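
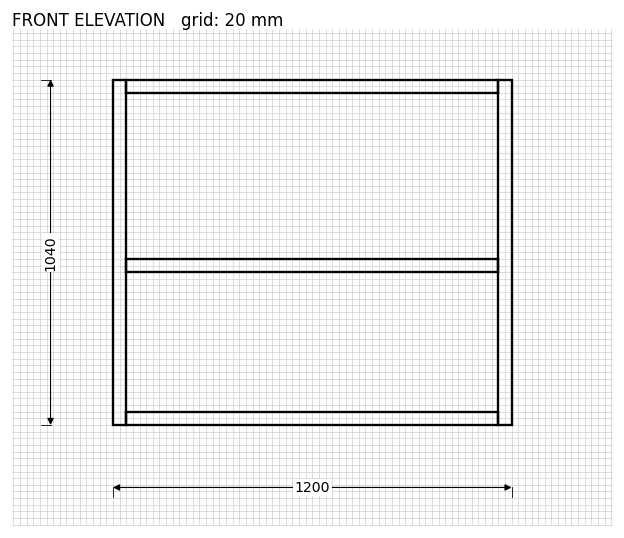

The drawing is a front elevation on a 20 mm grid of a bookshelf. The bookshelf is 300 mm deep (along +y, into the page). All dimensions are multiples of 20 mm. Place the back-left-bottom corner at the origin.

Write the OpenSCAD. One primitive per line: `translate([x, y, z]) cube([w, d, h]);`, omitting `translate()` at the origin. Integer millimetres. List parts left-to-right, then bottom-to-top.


cube([40, 300, 1040]);
translate([40, 0, 0]) cube([1120, 300, 40]);
translate([40, 0, 460]) cube([1120, 300, 40]);
translate([40, 0, 1000]) cube([1120, 300, 40]);
translate([1160, 0, 0]) cube([40, 300, 1040]);


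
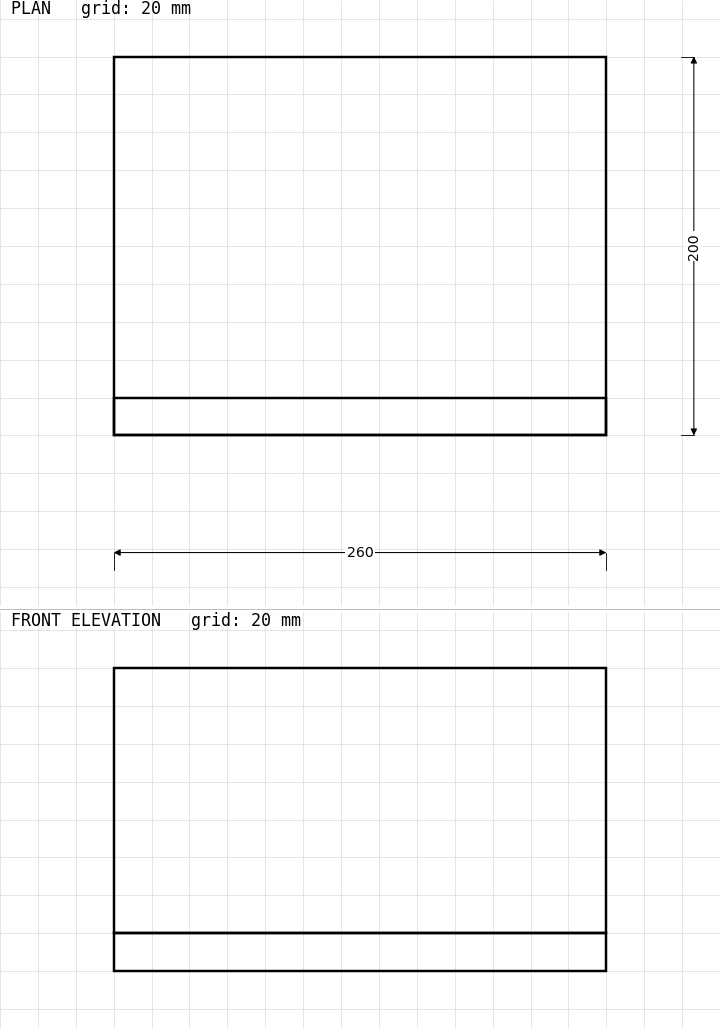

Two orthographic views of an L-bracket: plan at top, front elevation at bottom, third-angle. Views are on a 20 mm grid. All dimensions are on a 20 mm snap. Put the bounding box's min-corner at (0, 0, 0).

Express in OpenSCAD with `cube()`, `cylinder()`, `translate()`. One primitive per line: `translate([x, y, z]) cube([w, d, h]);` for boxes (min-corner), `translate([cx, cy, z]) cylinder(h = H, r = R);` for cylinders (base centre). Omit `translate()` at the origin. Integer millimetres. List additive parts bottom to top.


cube([260, 200, 20]);
translate([0, 0, 20]) cube([260, 20, 140]);


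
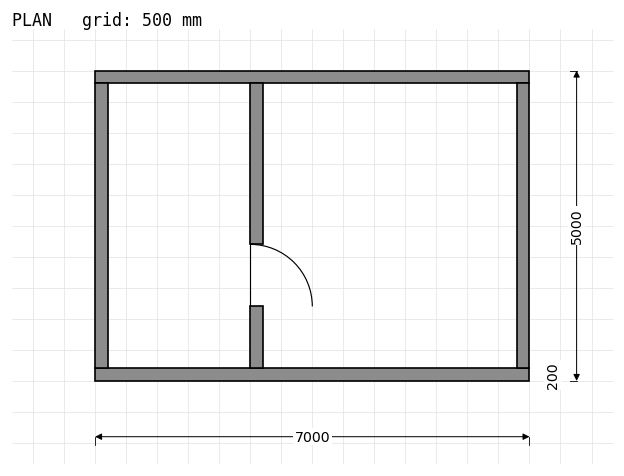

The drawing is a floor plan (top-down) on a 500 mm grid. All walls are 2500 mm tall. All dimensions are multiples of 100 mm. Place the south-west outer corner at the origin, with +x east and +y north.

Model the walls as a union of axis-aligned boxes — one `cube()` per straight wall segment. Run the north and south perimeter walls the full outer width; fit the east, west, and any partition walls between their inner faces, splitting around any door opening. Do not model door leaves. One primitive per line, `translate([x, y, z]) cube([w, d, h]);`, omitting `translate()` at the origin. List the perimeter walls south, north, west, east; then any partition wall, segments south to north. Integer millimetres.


cube([7000, 200, 2500]);
translate([0, 4800, 0]) cube([7000, 200, 2500]);
translate([0, 200, 0]) cube([200, 4600, 2500]);
translate([6800, 200, 0]) cube([200, 4600, 2500]);
translate([2500, 200, 0]) cube([200, 1000, 2500]);
translate([2500, 2200, 0]) cube([200, 2600, 2500]);


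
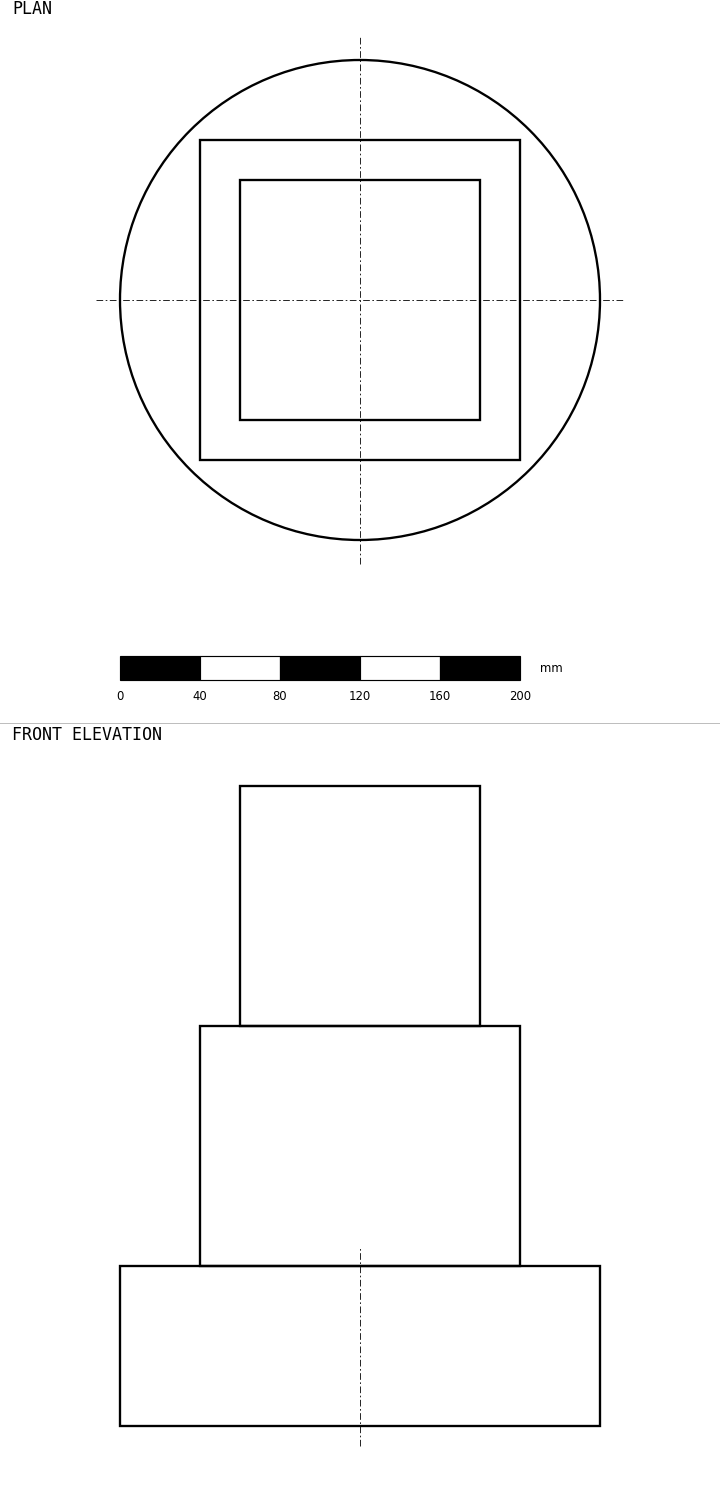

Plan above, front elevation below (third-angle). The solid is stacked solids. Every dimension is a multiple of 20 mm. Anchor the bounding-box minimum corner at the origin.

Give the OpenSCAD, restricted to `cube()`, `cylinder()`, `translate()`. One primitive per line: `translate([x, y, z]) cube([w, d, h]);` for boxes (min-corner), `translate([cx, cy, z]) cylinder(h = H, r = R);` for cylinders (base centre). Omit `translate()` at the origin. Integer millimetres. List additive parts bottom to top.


translate([120, 120, 0]) cylinder(h = 80, r = 120);
translate([40, 40, 80]) cube([160, 160, 120]);
translate([60, 60, 200]) cube([120, 120, 120]);


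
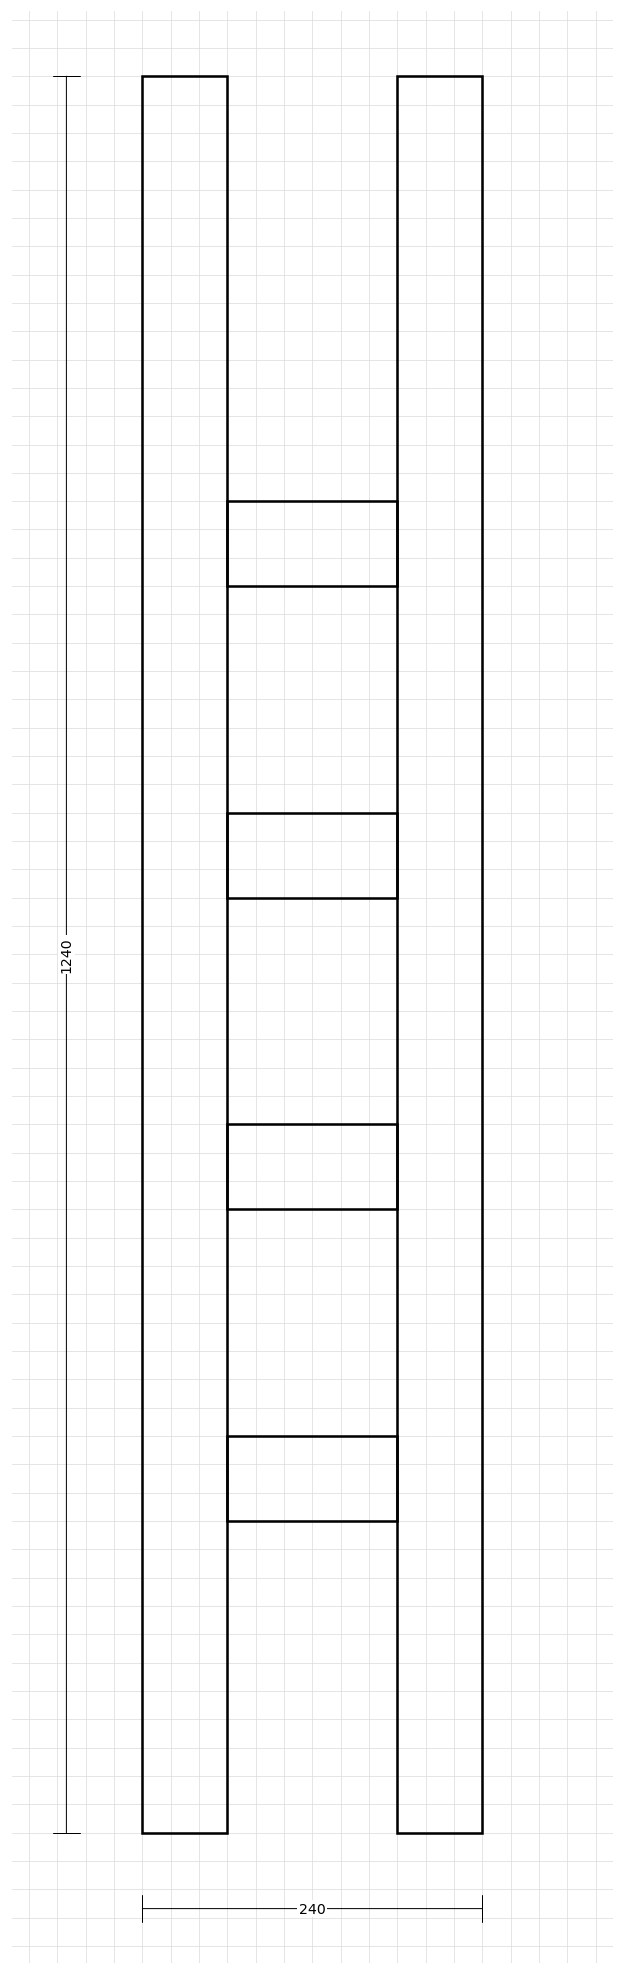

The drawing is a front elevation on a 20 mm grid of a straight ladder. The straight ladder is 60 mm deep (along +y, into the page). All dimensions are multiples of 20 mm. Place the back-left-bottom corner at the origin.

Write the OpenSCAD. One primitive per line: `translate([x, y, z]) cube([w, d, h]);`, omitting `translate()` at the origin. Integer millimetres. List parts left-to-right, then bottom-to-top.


cube([60, 60, 1240]);
translate([60, 0, 220]) cube([120, 60, 60]);
translate([60, 0, 440]) cube([120, 60, 60]);
translate([60, 0, 660]) cube([120, 60, 60]);
translate([60, 0, 880]) cube([120, 60, 60]);
translate([180, 0, 0]) cube([60, 60, 1240]);


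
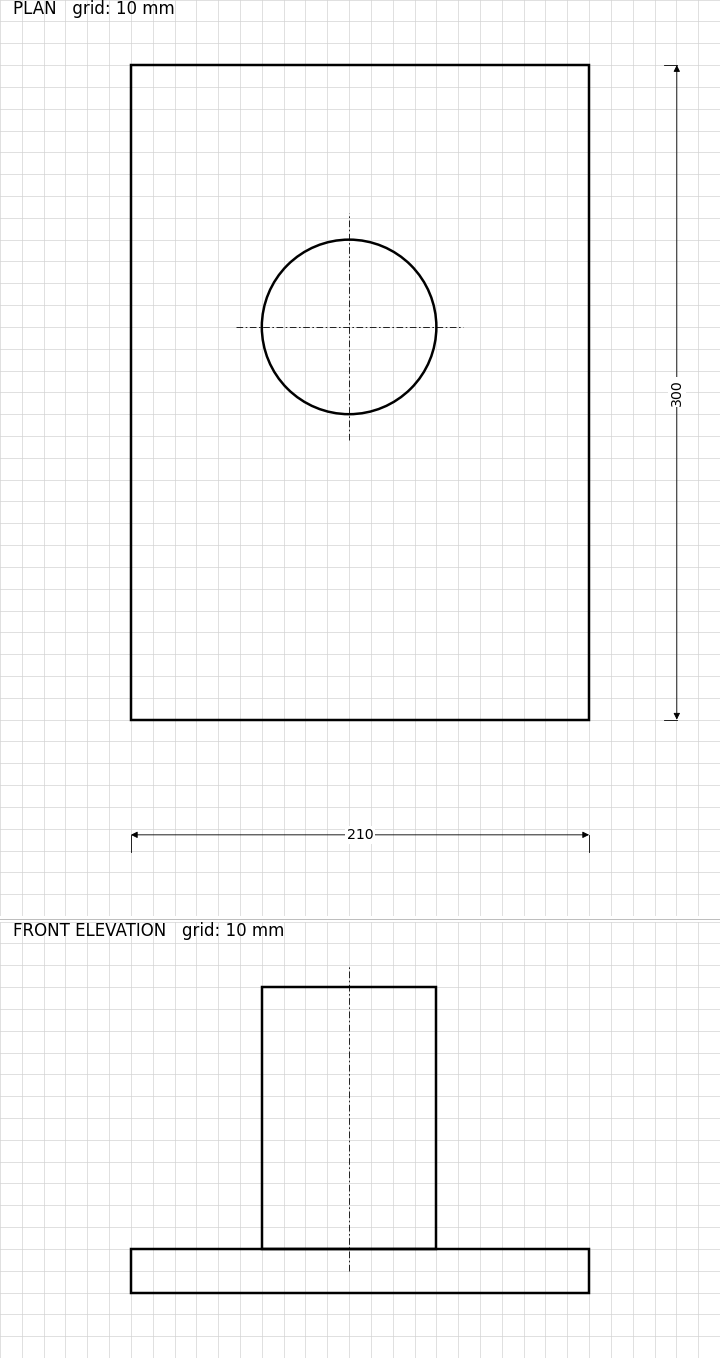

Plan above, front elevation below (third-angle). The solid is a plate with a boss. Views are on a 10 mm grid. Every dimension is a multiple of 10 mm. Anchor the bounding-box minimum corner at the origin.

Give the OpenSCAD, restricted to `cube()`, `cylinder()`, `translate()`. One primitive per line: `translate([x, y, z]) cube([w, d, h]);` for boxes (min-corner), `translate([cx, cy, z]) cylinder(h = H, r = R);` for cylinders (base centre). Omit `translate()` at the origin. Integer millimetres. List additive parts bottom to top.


cube([210, 300, 20]);
translate([100, 180, 20]) cylinder(h = 120, r = 40);


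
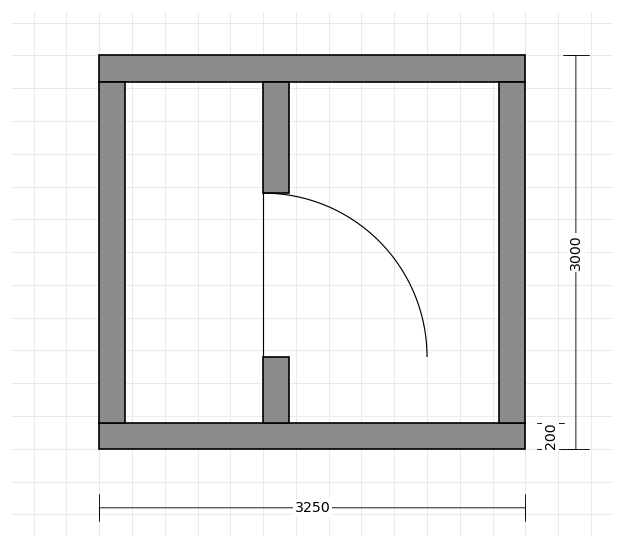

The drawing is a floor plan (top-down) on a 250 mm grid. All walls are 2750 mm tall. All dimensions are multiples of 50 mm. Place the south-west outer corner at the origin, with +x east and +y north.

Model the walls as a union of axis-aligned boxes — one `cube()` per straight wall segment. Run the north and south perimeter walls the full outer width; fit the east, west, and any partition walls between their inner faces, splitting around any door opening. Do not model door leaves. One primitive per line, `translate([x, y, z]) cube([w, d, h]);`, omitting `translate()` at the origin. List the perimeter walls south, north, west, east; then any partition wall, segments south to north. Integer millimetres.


cube([3250, 200, 2750]);
translate([0, 2800, 0]) cube([3250, 200, 2750]);
translate([0, 200, 0]) cube([200, 2600, 2750]);
translate([3050, 200, 0]) cube([200, 2600, 2750]);
translate([1250, 200, 0]) cube([200, 500, 2750]);
translate([1250, 1950, 0]) cube([200, 850, 2750]);


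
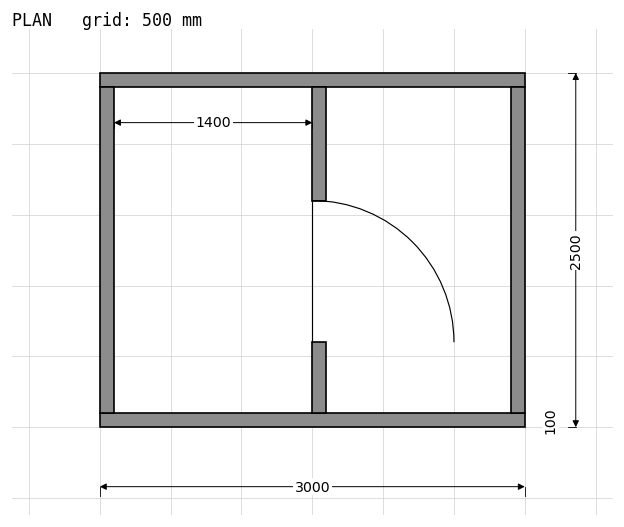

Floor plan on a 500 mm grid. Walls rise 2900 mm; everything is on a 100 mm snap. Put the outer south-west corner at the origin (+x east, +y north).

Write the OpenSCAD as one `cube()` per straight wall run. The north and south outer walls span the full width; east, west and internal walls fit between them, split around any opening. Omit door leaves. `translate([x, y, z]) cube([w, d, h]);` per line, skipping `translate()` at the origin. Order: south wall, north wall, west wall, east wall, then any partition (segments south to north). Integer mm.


cube([3000, 100, 2900]);
translate([0, 2400, 0]) cube([3000, 100, 2900]);
translate([0, 100, 0]) cube([100, 2300, 2900]);
translate([2900, 100, 0]) cube([100, 2300, 2900]);
translate([1500, 100, 0]) cube([100, 500, 2900]);
translate([1500, 1600, 0]) cube([100, 800, 2900]);


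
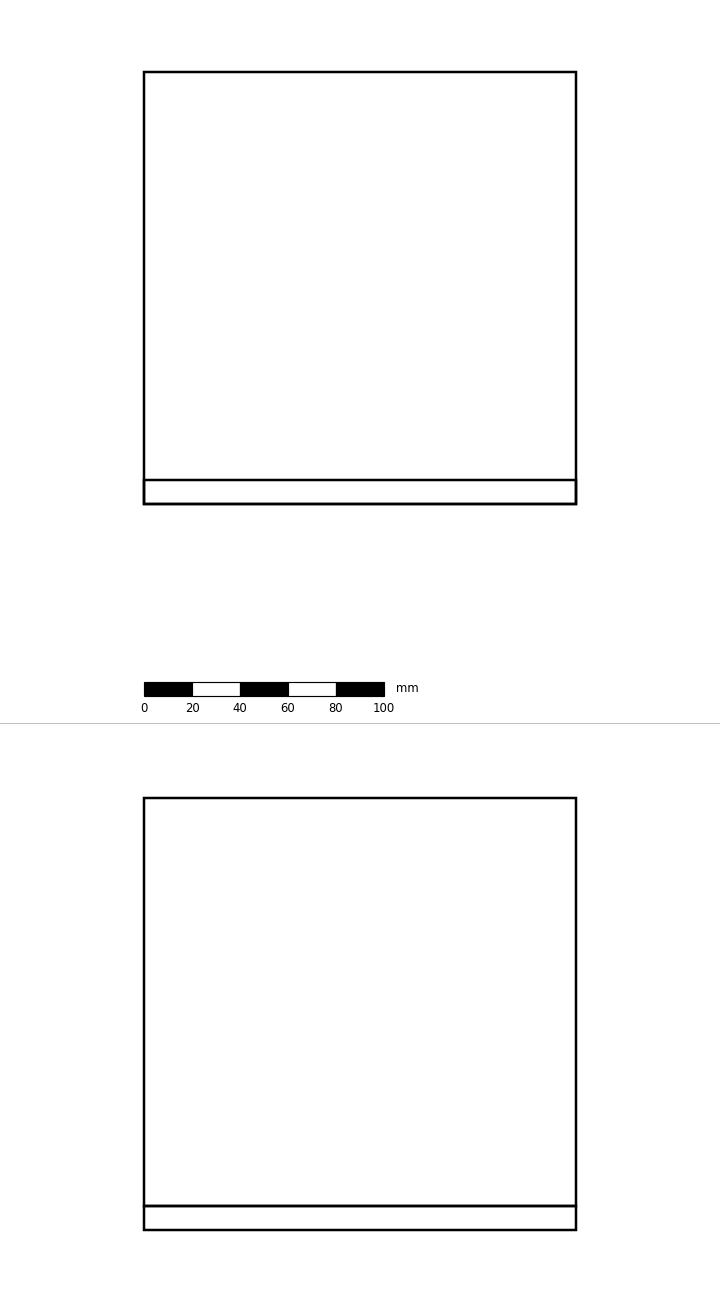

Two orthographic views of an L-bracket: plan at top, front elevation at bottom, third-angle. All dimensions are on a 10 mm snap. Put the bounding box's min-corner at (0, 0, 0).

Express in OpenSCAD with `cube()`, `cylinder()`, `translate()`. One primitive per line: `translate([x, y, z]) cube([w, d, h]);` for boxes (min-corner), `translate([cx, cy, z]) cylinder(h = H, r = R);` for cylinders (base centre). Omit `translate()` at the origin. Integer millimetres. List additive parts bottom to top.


cube([180, 180, 10]);
translate([0, 0, 10]) cube([180, 10, 170]);


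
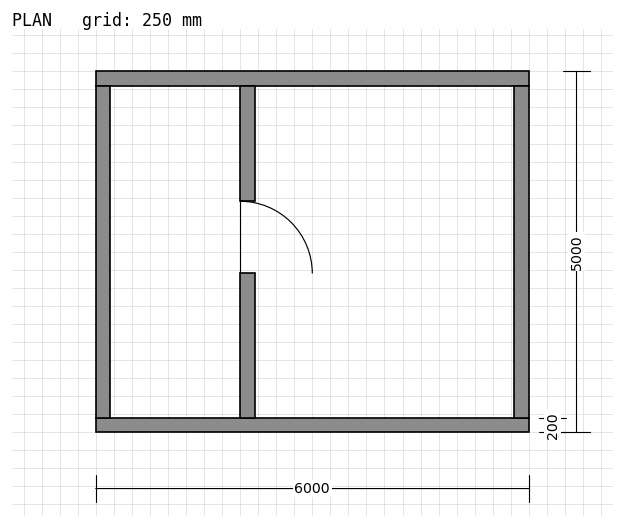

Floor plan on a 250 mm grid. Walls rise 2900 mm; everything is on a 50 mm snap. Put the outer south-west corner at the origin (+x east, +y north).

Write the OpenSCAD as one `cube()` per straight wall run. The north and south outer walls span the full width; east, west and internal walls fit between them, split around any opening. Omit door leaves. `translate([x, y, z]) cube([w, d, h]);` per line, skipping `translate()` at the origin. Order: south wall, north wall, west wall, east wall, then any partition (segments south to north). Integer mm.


cube([6000, 200, 2900]);
translate([0, 4800, 0]) cube([6000, 200, 2900]);
translate([0, 200, 0]) cube([200, 4600, 2900]);
translate([5800, 200, 0]) cube([200, 4600, 2900]);
translate([2000, 200, 0]) cube([200, 2000, 2900]);
translate([2000, 3200, 0]) cube([200, 1600, 2900]);


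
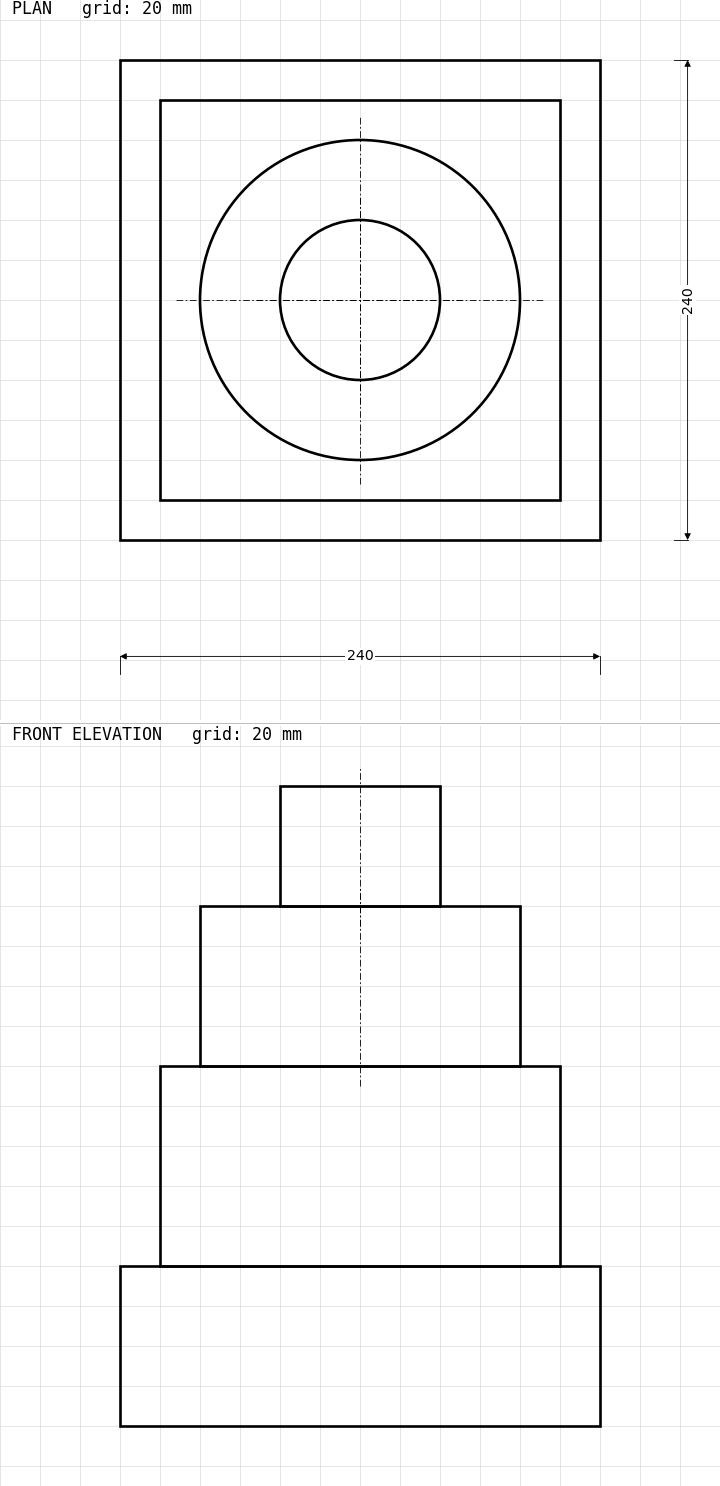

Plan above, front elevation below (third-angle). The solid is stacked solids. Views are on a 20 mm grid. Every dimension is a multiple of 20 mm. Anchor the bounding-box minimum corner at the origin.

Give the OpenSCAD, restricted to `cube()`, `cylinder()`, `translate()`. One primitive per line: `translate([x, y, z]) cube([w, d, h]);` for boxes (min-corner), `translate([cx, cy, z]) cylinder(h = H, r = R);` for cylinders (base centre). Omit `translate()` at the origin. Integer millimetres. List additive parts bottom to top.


cube([240, 240, 80]);
translate([20, 20, 80]) cube([200, 200, 100]);
translate([120, 120, 180]) cylinder(h = 80, r = 80);
translate([120, 120, 260]) cylinder(h = 60, r = 40);


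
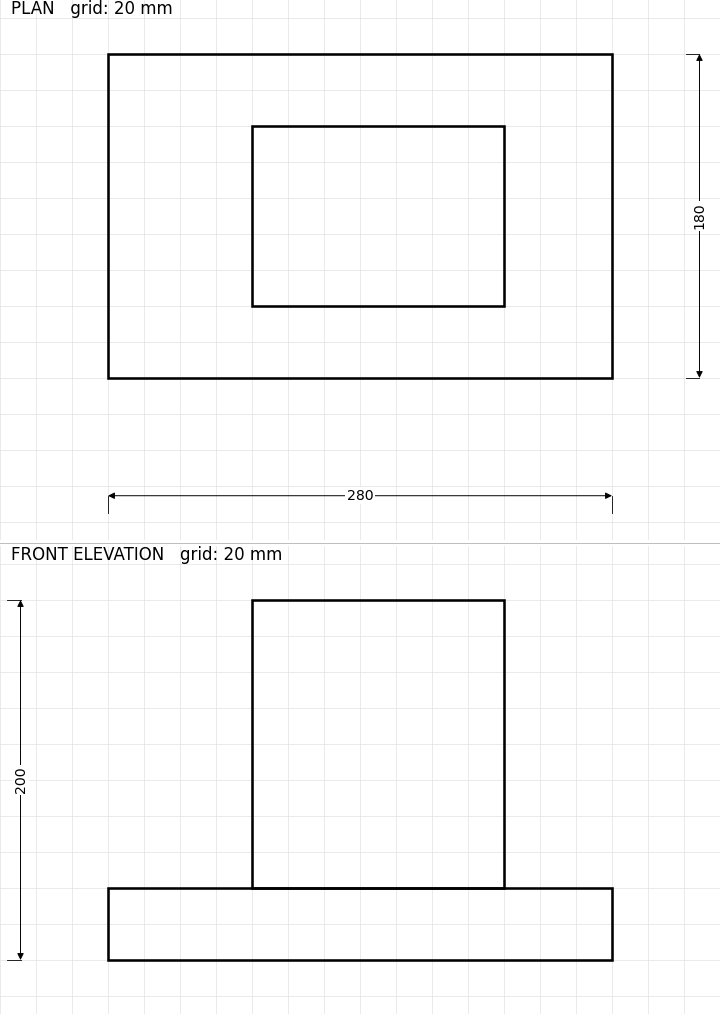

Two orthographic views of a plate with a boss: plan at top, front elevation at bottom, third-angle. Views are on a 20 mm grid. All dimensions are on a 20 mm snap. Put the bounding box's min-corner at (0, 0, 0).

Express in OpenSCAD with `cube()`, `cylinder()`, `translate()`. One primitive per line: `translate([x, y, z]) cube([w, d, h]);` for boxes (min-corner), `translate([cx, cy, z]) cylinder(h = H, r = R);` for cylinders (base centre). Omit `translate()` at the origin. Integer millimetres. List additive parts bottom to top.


cube([280, 180, 40]);
translate([80, 40, 40]) cube([140, 100, 160]);


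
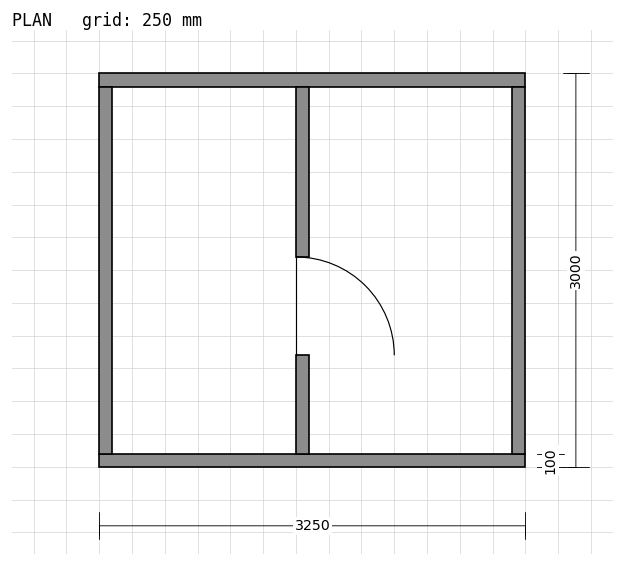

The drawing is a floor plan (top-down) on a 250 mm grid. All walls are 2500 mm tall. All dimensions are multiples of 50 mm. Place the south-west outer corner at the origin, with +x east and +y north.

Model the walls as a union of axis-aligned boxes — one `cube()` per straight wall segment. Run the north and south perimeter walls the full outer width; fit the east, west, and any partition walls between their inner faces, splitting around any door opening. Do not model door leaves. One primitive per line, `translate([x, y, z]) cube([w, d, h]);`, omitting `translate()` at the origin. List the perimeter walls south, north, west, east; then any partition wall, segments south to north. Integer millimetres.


cube([3250, 100, 2500]);
translate([0, 2900, 0]) cube([3250, 100, 2500]);
translate([0, 100, 0]) cube([100, 2800, 2500]);
translate([3150, 100, 0]) cube([100, 2800, 2500]);
translate([1500, 100, 0]) cube([100, 750, 2500]);
translate([1500, 1600, 0]) cube([100, 1300, 2500]);


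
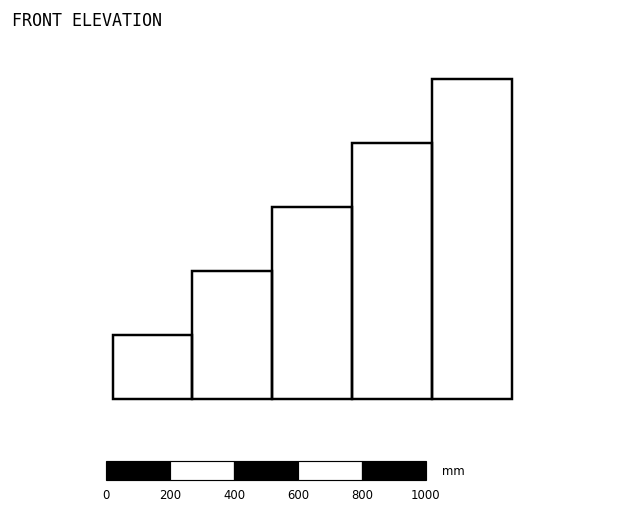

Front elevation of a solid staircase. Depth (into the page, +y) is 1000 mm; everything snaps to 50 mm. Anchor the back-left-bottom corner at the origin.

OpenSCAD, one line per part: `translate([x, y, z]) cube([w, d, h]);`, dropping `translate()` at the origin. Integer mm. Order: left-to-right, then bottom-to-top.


cube([250, 1000, 200]);
translate([250, 0, 0]) cube([250, 1000, 400]);
translate([500, 0, 0]) cube([250, 1000, 600]);
translate([750, 0, 0]) cube([250, 1000, 800]);
translate([1000, 0, 0]) cube([250, 1000, 1000]);


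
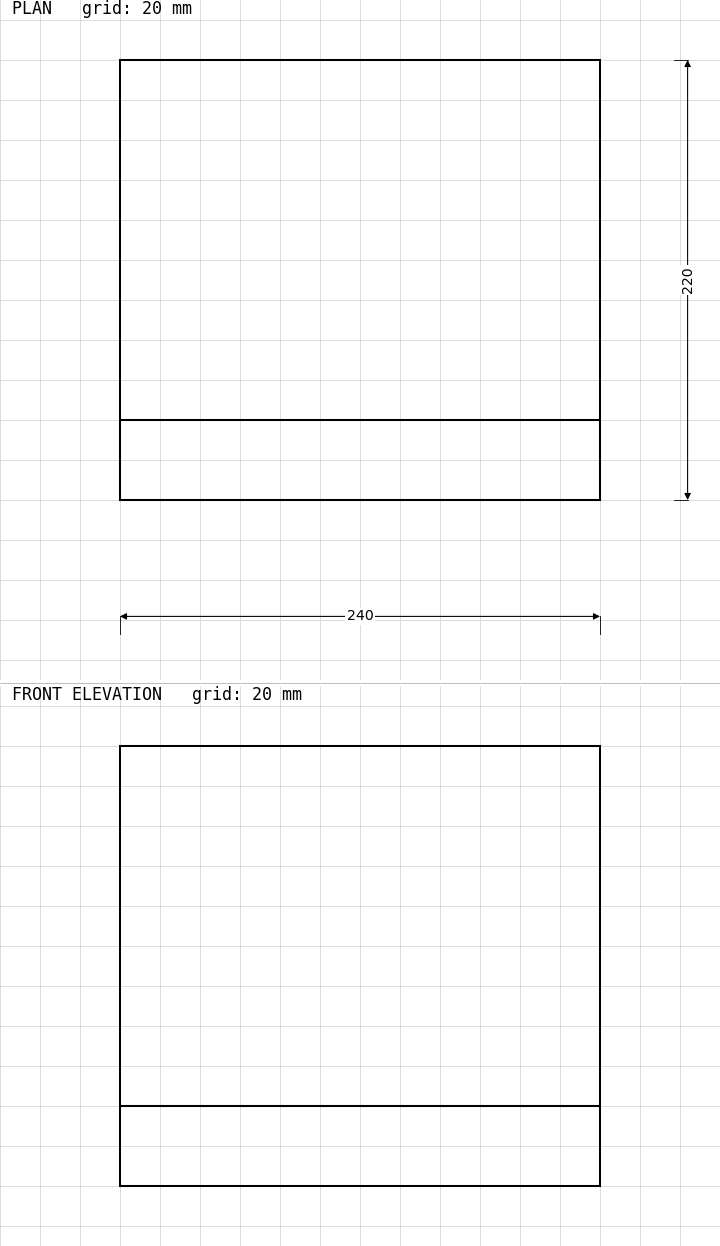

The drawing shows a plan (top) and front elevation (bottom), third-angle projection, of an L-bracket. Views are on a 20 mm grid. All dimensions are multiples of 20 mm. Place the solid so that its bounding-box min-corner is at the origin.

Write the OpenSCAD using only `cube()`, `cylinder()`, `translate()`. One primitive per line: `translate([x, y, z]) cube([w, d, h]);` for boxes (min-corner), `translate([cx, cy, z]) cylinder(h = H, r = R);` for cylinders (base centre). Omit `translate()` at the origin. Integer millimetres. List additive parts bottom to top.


cube([240, 220, 40]);
translate([0, 0, 40]) cube([240, 40, 180]);


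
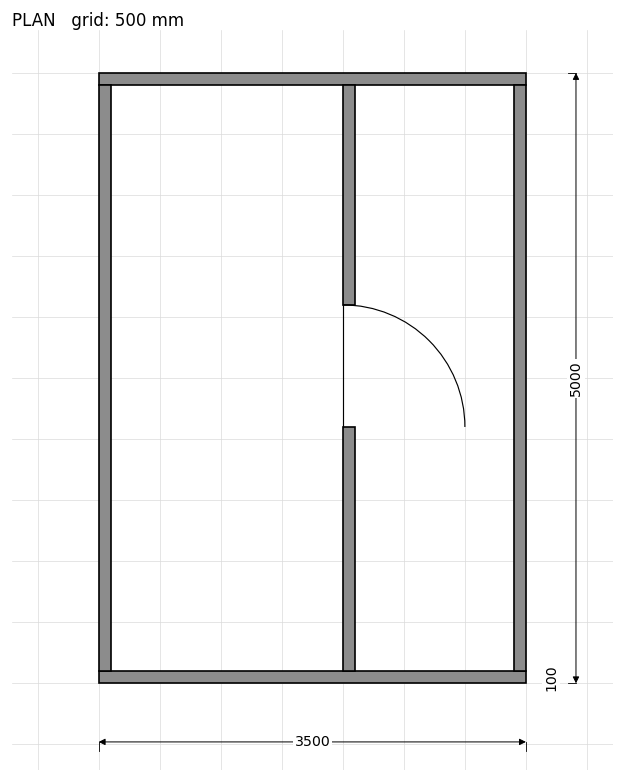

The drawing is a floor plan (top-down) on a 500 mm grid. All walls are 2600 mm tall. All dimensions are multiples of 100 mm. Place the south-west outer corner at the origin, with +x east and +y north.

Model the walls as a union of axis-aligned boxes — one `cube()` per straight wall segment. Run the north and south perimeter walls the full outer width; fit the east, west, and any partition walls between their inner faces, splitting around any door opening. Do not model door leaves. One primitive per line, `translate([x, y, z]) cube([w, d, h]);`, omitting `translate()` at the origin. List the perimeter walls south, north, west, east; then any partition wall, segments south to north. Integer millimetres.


cube([3500, 100, 2600]);
translate([0, 4900, 0]) cube([3500, 100, 2600]);
translate([0, 100, 0]) cube([100, 4800, 2600]);
translate([3400, 100, 0]) cube([100, 4800, 2600]);
translate([2000, 100, 0]) cube([100, 2000, 2600]);
translate([2000, 3100, 0]) cube([100, 1800, 2600]);


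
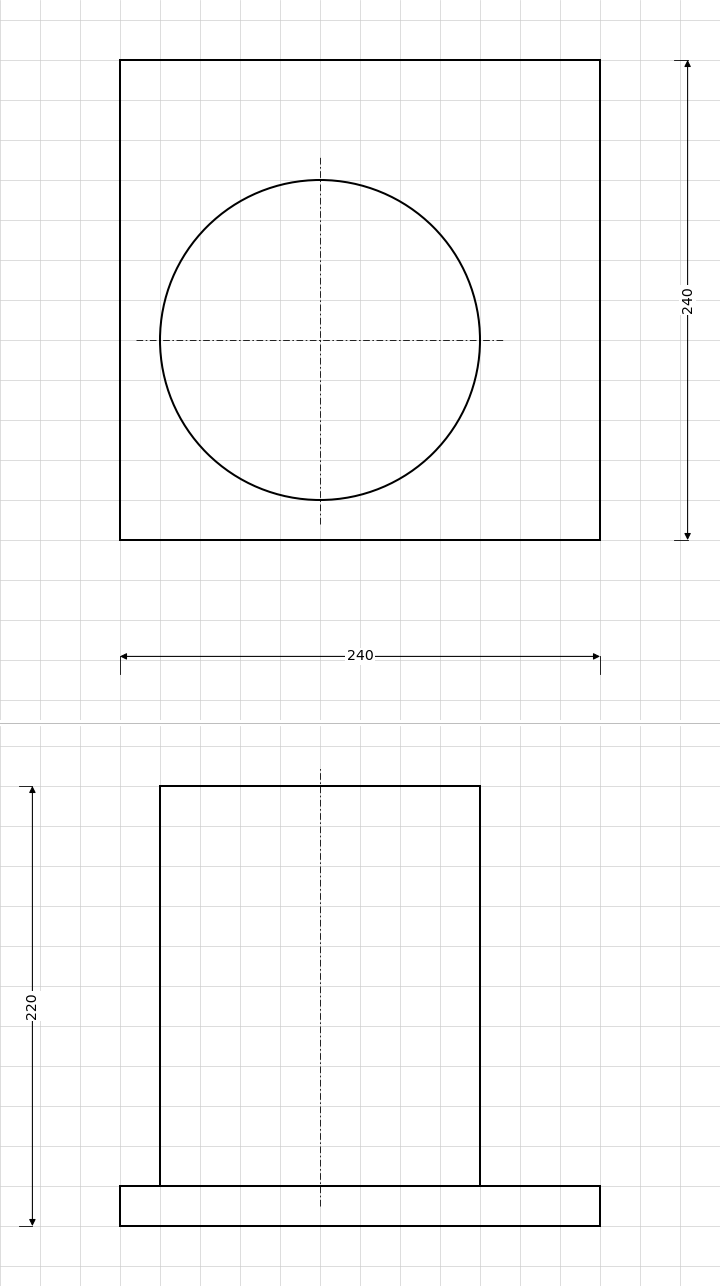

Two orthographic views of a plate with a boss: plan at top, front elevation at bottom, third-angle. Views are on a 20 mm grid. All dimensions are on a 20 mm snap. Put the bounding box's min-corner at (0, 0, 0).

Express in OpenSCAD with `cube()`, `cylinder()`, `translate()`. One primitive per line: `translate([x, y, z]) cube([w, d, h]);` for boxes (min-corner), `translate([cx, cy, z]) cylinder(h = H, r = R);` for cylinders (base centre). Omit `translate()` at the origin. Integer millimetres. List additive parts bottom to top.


cube([240, 240, 20]);
translate([100, 100, 20]) cylinder(h = 200, r = 80);


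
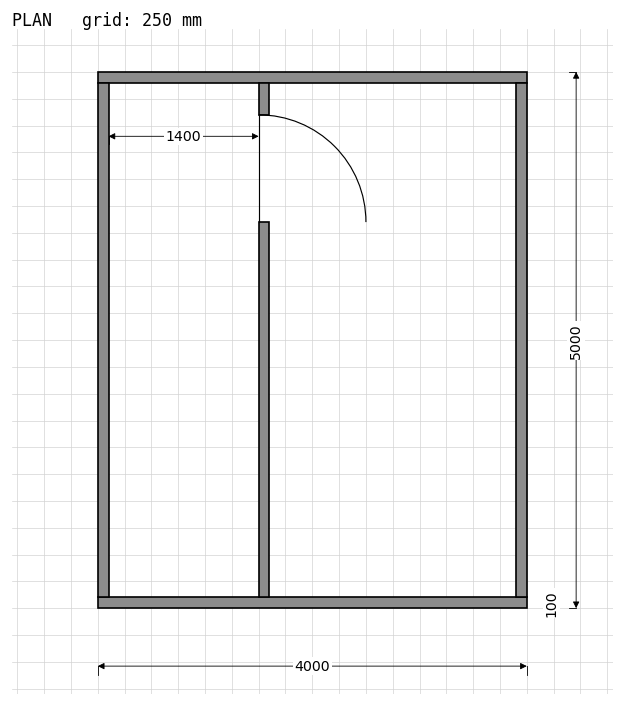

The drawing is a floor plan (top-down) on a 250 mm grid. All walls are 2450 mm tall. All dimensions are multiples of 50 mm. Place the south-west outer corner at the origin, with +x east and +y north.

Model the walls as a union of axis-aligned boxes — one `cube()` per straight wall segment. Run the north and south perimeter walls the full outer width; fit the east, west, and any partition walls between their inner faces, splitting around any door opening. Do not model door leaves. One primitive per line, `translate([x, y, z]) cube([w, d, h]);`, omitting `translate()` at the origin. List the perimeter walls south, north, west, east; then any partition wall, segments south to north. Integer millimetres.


cube([4000, 100, 2450]);
translate([0, 4900, 0]) cube([4000, 100, 2450]);
translate([0, 100, 0]) cube([100, 4800, 2450]);
translate([3900, 100, 0]) cube([100, 4800, 2450]);
translate([1500, 100, 0]) cube([100, 3500, 2450]);
translate([1500, 4600, 0]) cube([100, 300, 2450]);


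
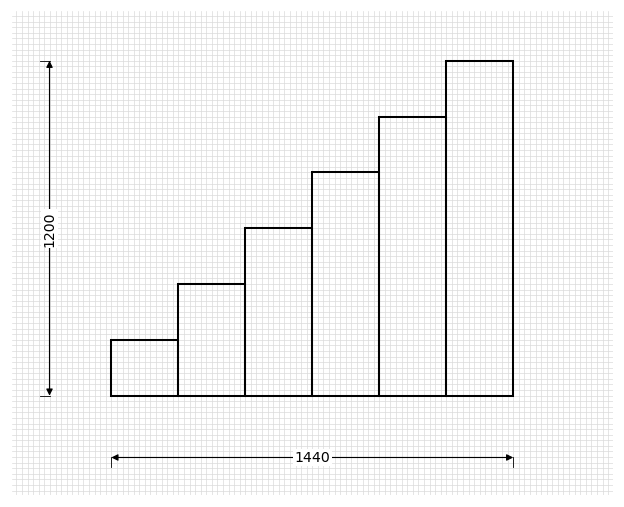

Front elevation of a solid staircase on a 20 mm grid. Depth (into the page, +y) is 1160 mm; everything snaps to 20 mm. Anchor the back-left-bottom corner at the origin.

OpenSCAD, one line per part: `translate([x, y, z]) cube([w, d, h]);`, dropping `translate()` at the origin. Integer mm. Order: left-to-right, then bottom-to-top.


cube([240, 1160, 200]);
translate([240, 0, 0]) cube([240, 1160, 400]);
translate([480, 0, 0]) cube([240, 1160, 600]);
translate([720, 0, 0]) cube([240, 1160, 800]);
translate([960, 0, 0]) cube([240, 1160, 1000]);
translate([1200, 0, 0]) cube([240, 1160, 1200]);


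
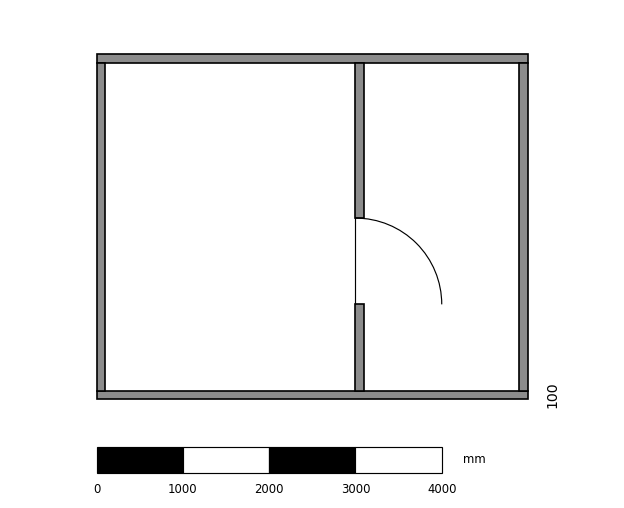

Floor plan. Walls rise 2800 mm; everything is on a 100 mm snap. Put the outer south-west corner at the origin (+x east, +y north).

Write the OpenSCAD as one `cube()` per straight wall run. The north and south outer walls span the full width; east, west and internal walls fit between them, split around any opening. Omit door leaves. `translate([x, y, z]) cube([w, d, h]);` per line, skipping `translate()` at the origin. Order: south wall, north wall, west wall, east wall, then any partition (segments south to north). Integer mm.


cube([5000, 100, 2800]);
translate([0, 3900, 0]) cube([5000, 100, 2800]);
translate([0, 100, 0]) cube([100, 3800, 2800]);
translate([4900, 100, 0]) cube([100, 3800, 2800]);
translate([3000, 100, 0]) cube([100, 1000, 2800]);
translate([3000, 2100, 0]) cube([100, 1800, 2800]);


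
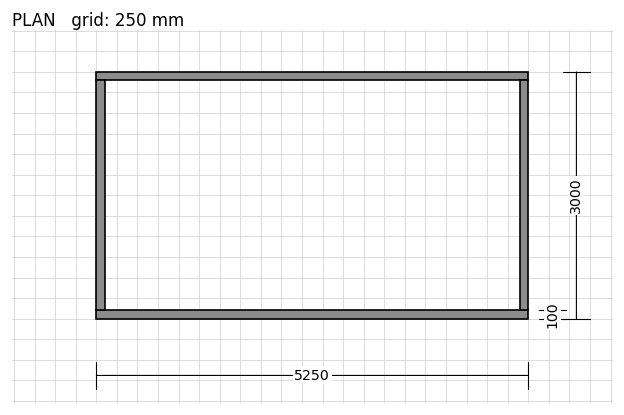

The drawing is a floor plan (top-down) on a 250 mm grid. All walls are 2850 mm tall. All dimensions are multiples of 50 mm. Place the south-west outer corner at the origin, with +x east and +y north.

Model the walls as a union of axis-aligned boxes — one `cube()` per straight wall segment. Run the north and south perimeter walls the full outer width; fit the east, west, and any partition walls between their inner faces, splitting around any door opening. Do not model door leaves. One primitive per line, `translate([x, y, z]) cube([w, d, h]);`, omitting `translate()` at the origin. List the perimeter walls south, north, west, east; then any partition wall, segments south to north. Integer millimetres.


cube([5250, 100, 2850]);
translate([0, 2900, 0]) cube([5250, 100, 2850]);
translate([0, 100, 0]) cube([100, 2800, 2850]);
translate([5150, 100, 0]) cube([100, 2800, 2850]);


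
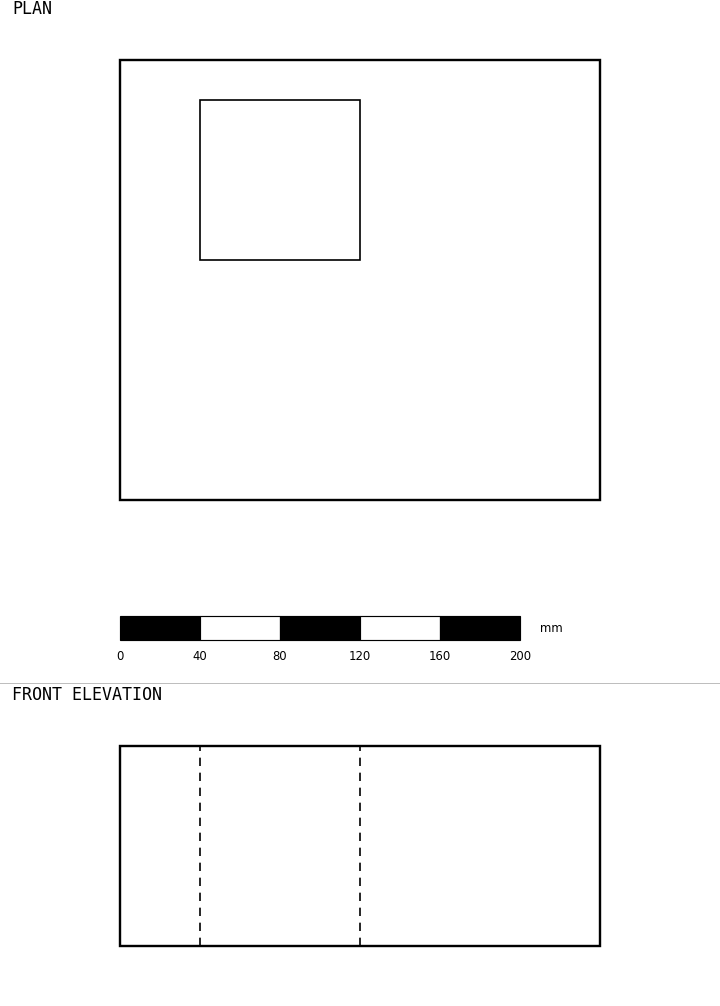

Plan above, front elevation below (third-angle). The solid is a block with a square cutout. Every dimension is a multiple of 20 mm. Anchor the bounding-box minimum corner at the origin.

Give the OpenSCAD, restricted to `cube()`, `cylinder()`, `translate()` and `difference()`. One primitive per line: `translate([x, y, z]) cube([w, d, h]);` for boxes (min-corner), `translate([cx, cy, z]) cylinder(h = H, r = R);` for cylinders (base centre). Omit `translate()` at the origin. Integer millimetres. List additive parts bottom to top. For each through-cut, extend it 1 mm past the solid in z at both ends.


difference() {
  cube([240, 220, 100]);
  translate([40, 120, -1]) cube([80, 80, 102]);
}


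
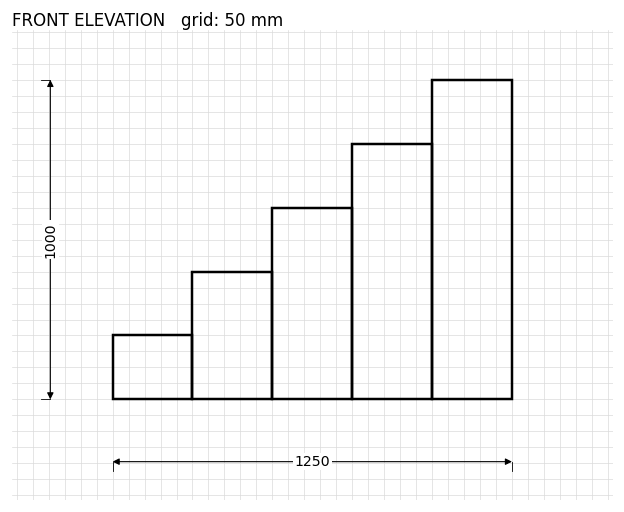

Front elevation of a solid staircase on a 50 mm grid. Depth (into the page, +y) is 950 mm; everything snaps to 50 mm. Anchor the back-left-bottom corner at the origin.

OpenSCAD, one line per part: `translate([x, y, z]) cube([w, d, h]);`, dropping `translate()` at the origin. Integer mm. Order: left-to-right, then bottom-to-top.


cube([250, 950, 200]);
translate([250, 0, 0]) cube([250, 950, 400]);
translate([500, 0, 0]) cube([250, 950, 600]);
translate([750, 0, 0]) cube([250, 950, 800]);
translate([1000, 0, 0]) cube([250, 950, 1000]);


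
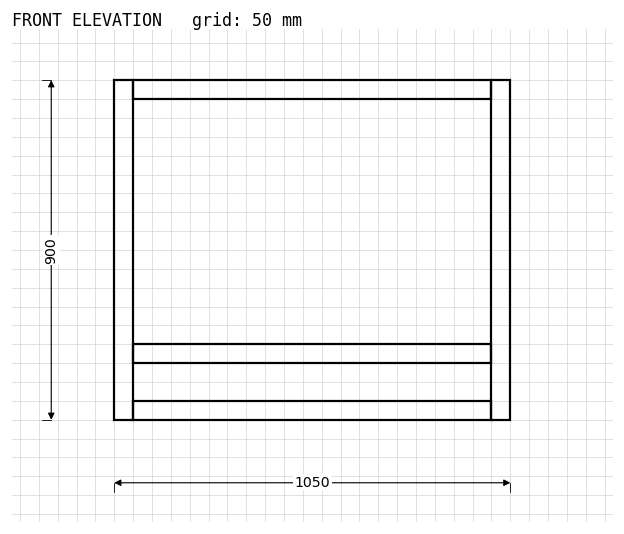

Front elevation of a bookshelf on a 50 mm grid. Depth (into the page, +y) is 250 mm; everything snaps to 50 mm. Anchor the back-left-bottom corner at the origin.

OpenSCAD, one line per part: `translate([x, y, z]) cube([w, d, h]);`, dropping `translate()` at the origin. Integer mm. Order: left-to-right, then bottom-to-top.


cube([50, 250, 900]);
translate([50, 0, 0]) cube([950, 250, 50]);
translate([50, 0, 150]) cube([950, 250, 50]);
translate([50, 0, 850]) cube([950, 250, 50]);
translate([1000, 0, 0]) cube([50, 250, 900]);


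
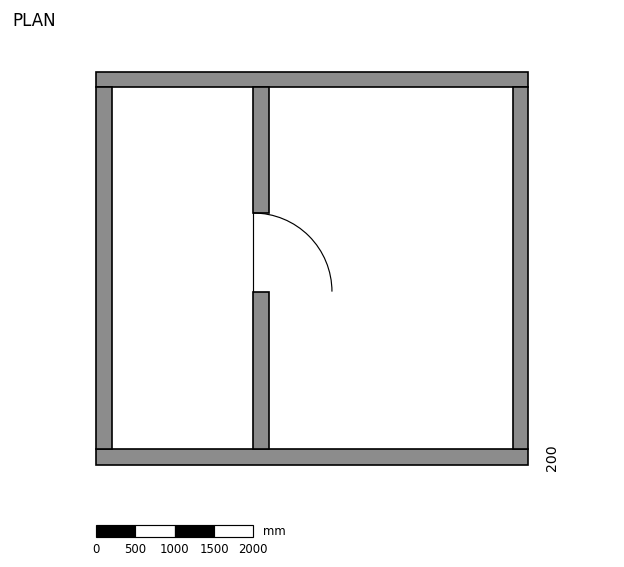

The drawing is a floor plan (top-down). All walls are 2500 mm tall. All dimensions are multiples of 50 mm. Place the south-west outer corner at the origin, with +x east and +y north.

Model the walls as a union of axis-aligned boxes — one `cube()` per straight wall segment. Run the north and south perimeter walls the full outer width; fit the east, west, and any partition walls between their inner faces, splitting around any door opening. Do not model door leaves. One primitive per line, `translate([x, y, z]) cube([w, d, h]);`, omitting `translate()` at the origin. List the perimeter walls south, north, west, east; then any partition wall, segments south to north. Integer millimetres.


cube([5500, 200, 2500]);
translate([0, 4800, 0]) cube([5500, 200, 2500]);
translate([0, 200, 0]) cube([200, 4600, 2500]);
translate([5300, 200, 0]) cube([200, 4600, 2500]);
translate([2000, 200, 0]) cube([200, 2000, 2500]);
translate([2000, 3200, 0]) cube([200, 1600, 2500]);


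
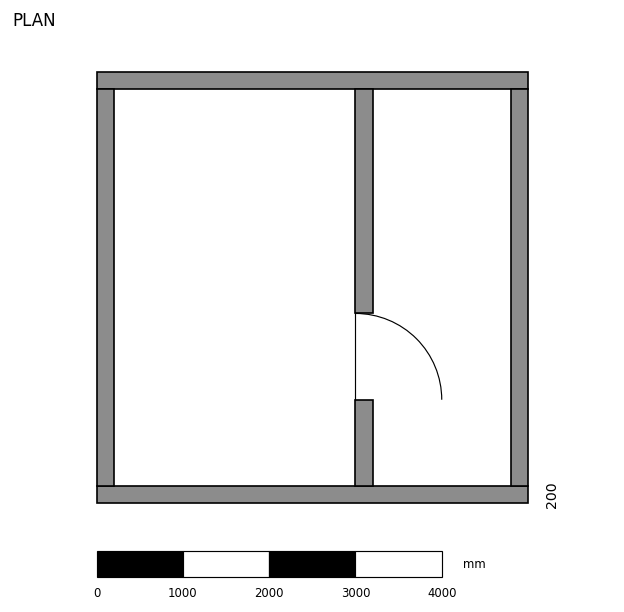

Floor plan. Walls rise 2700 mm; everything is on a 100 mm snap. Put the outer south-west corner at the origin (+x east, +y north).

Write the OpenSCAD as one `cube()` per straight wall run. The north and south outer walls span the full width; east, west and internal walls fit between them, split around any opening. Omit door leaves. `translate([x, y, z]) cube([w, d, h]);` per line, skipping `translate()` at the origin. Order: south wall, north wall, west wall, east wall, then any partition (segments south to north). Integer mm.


cube([5000, 200, 2700]);
translate([0, 4800, 0]) cube([5000, 200, 2700]);
translate([0, 200, 0]) cube([200, 4600, 2700]);
translate([4800, 200, 0]) cube([200, 4600, 2700]);
translate([3000, 200, 0]) cube([200, 1000, 2700]);
translate([3000, 2200, 0]) cube([200, 2600, 2700]);


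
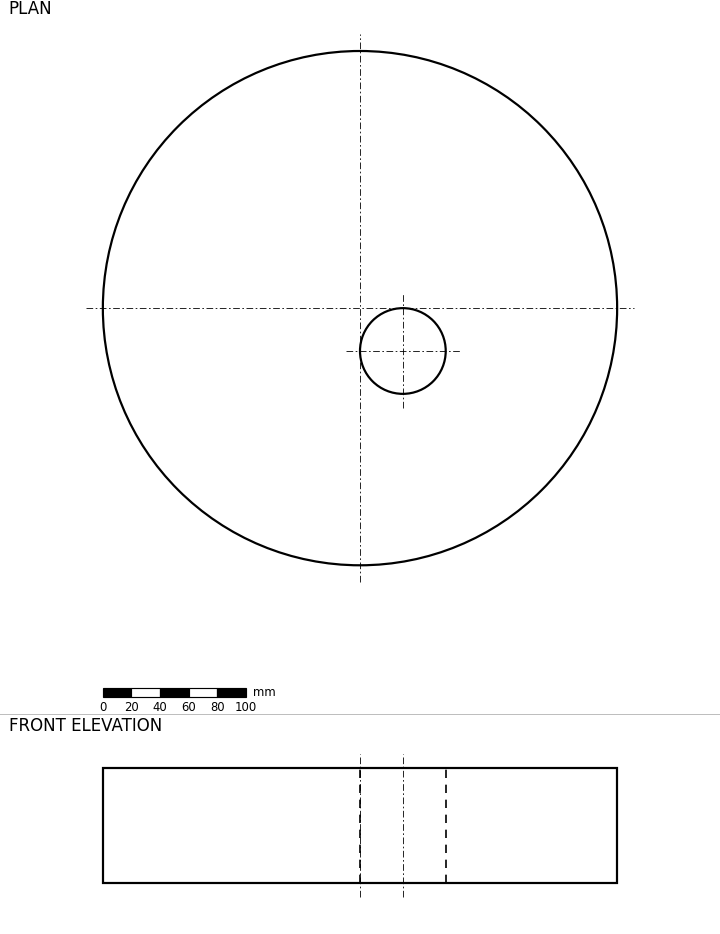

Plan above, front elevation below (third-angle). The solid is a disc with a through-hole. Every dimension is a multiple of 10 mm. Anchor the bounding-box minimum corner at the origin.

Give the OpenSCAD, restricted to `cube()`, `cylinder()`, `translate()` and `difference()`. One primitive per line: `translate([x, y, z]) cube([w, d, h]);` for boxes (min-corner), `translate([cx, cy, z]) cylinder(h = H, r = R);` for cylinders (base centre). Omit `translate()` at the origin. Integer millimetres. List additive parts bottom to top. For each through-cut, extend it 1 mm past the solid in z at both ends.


difference() {
  translate([180, 180, 0]) cylinder(h = 80, r = 180);
  translate([210, 150, -1]) cylinder(h = 82, r = 30);
}


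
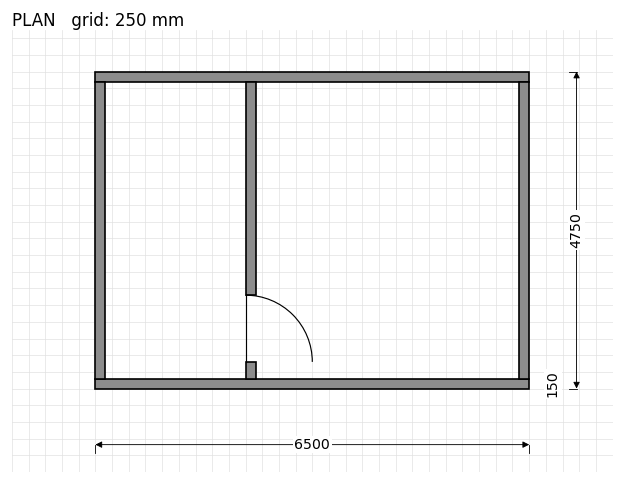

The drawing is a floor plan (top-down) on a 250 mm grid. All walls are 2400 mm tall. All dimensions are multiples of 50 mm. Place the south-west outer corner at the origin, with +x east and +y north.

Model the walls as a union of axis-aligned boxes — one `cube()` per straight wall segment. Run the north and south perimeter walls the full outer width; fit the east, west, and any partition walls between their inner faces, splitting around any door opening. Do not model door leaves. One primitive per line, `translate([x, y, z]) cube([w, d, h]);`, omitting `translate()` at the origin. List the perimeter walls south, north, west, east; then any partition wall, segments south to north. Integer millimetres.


cube([6500, 150, 2400]);
translate([0, 4600, 0]) cube([6500, 150, 2400]);
translate([0, 150, 0]) cube([150, 4450, 2400]);
translate([6350, 150, 0]) cube([150, 4450, 2400]);
translate([2250, 150, 0]) cube([150, 250, 2400]);
translate([2250, 1400, 0]) cube([150, 3200, 2400]);


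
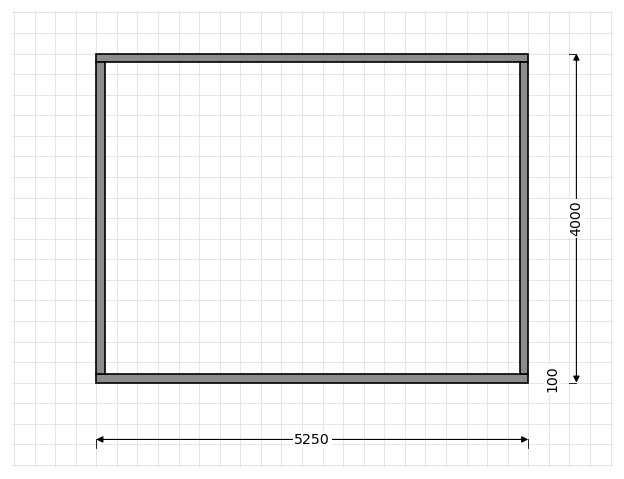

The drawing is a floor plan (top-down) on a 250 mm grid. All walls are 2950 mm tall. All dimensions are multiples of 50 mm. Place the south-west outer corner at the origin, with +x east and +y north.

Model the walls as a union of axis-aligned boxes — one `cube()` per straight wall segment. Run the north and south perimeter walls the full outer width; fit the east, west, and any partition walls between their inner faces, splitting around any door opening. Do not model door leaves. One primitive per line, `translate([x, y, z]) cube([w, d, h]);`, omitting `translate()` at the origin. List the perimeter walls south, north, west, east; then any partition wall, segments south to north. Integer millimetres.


cube([5250, 100, 2950]);
translate([0, 3900, 0]) cube([5250, 100, 2950]);
translate([0, 100, 0]) cube([100, 3800, 2950]);
translate([5150, 100, 0]) cube([100, 3800, 2950]);


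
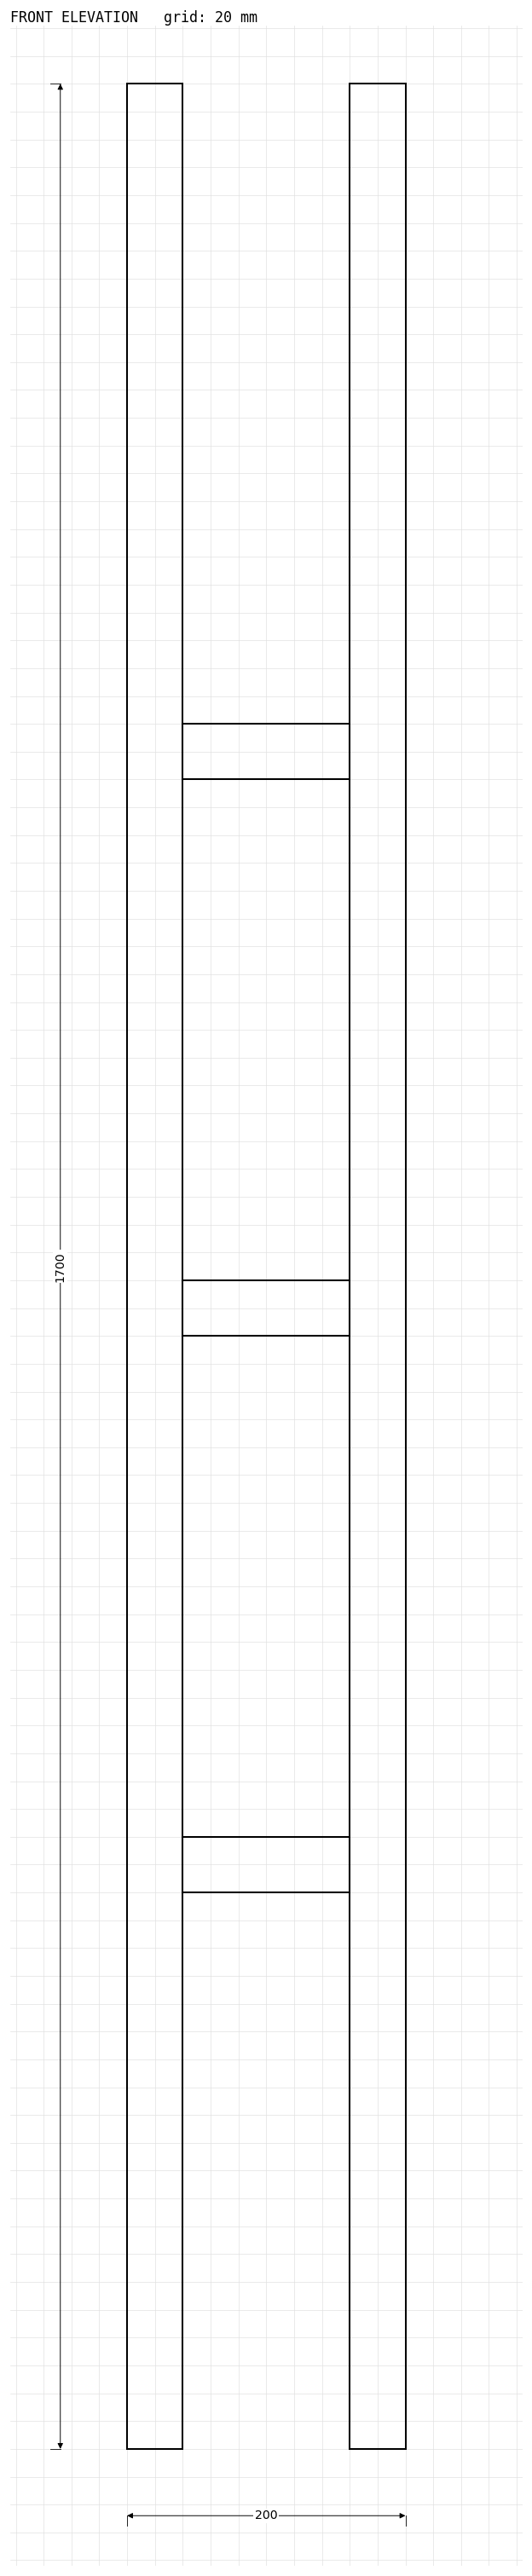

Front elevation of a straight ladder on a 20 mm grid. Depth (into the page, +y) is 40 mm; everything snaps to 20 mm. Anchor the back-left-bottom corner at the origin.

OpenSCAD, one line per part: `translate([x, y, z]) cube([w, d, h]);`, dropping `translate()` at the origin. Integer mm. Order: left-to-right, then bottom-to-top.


cube([40, 40, 1700]);
translate([40, 0, 400]) cube([120, 40, 40]);
translate([40, 0, 800]) cube([120, 40, 40]);
translate([40, 0, 1200]) cube([120, 40, 40]);
translate([160, 0, 0]) cube([40, 40, 1700]);


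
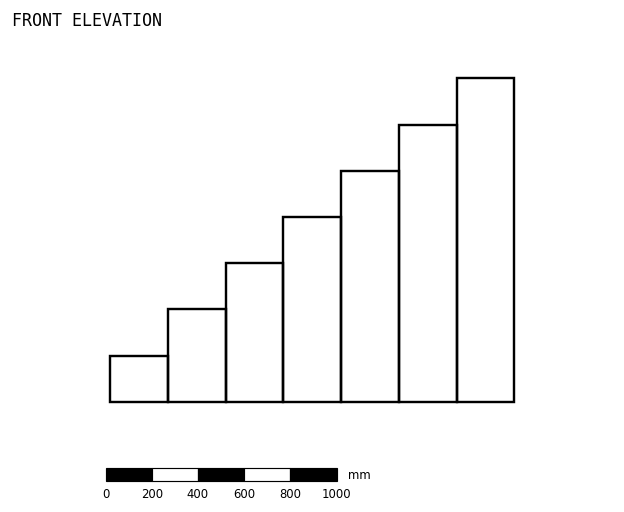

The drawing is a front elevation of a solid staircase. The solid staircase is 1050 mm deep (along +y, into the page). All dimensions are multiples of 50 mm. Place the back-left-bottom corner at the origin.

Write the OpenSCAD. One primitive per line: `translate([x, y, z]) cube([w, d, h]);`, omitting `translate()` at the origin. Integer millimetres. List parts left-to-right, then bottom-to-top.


cube([250, 1050, 200]);
translate([250, 0, 0]) cube([250, 1050, 400]);
translate([500, 0, 0]) cube([250, 1050, 600]);
translate([750, 0, 0]) cube([250, 1050, 800]);
translate([1000, 0, 0]) cube([250, 1050, 1000]);
translate([1250, 0, 0]) cube([250, 1050, 1200]);
translate([1500, 0, 0]) cube([250, 1050, 1400]);


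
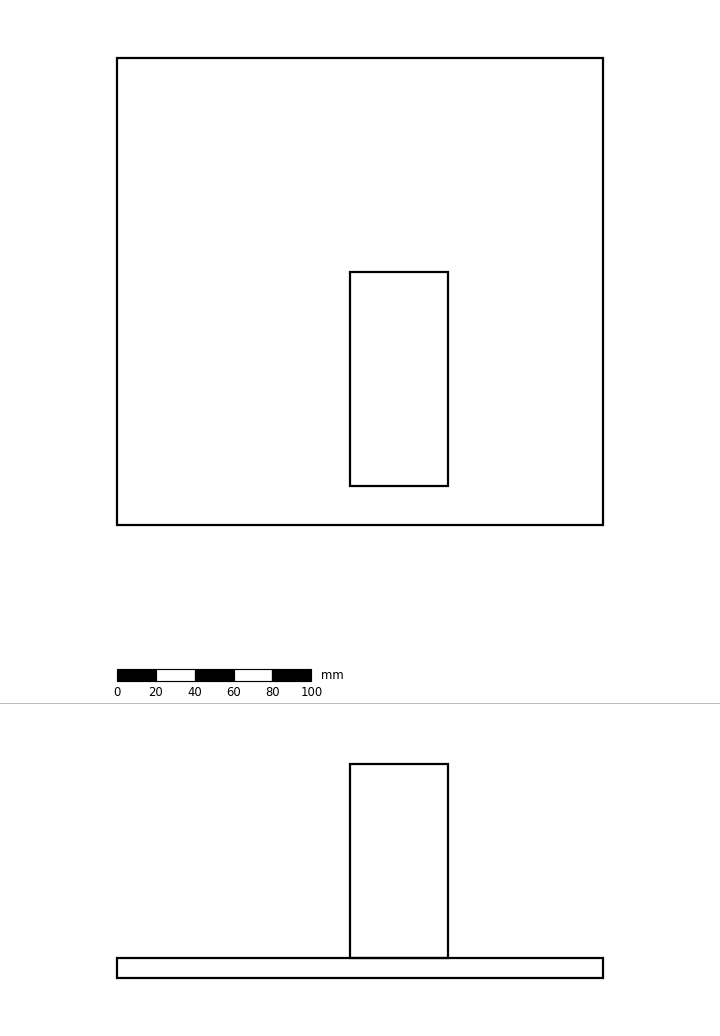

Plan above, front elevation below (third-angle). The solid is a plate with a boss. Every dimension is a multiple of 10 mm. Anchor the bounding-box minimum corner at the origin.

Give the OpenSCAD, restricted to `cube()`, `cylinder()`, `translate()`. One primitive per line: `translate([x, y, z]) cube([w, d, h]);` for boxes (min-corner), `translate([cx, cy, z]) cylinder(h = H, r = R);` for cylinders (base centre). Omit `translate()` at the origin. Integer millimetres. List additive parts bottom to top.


cube([250, 240, 10]);
translate([120, 20, 10]) cube([50, 110, 100]);


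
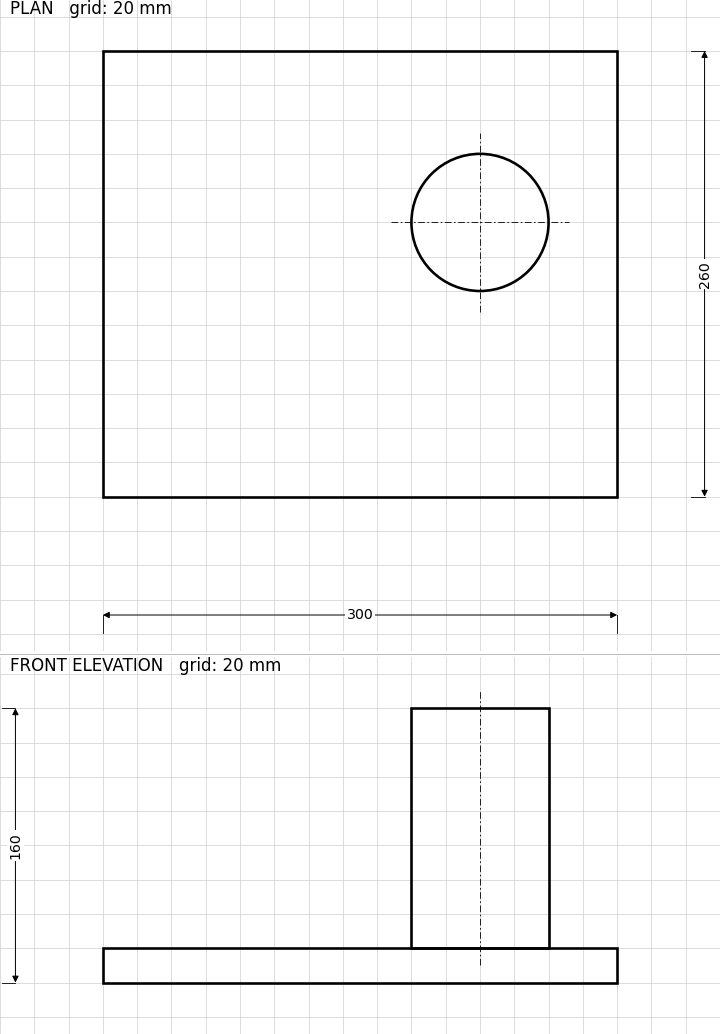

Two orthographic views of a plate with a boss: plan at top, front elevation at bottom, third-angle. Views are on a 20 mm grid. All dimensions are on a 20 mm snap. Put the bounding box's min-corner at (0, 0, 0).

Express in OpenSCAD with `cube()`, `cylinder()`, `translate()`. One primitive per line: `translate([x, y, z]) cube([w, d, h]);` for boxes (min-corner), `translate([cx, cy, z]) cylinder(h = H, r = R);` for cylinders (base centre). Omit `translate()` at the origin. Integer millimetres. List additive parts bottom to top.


cube([300, 260, 20]);
translate([220, 160, 20]) cylinder(h = 140, r = 40);


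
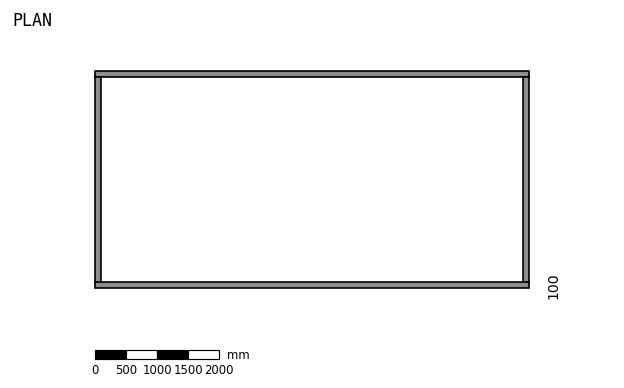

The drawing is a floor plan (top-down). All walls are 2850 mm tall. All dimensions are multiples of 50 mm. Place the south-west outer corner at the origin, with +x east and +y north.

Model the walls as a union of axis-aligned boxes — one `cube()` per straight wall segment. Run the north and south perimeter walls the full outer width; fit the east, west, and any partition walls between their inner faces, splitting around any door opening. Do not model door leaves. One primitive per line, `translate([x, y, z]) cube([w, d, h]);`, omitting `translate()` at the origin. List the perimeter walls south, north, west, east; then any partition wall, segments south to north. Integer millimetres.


cube([7000, 100, 2850]);
translate([0, 3400, 0]) cube([7000, 100, 2850]);
translate([0, 100, 0]) cube([100, 3300, 2850]);
translate([6900, 100, 0]) cube([100, 3300, 2850]);


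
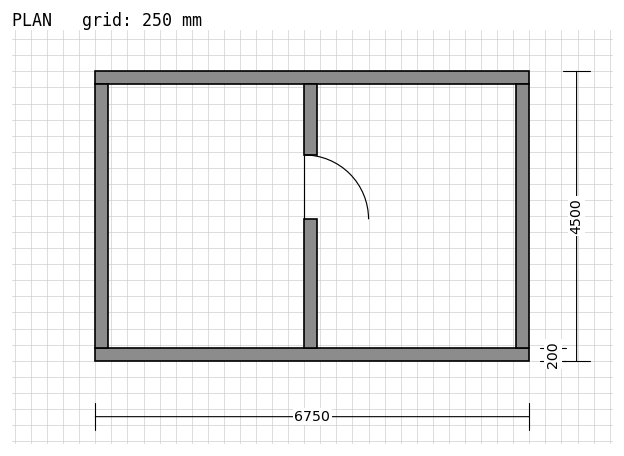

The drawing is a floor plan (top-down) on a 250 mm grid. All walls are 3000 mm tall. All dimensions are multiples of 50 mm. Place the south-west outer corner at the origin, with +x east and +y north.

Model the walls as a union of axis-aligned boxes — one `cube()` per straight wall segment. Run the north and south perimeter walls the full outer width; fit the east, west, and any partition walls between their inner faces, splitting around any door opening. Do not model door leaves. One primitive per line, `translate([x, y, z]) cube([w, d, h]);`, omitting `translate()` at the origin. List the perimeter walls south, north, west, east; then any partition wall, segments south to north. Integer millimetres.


cube([6750, 200, 3000]);
translate([0, 4300, 0]) cube([6750, 200, 3000]);
translate([0, 200, 0]) cube([200, 4100, 3000]);
translate([6550, 200, 0]) cube([200, 4100, 3000]);
translate([3250, 200, 0]) cube([200, 2000, 3000]);
translate([3250, 3200, 0]) cube([200, 1100, 3000]);


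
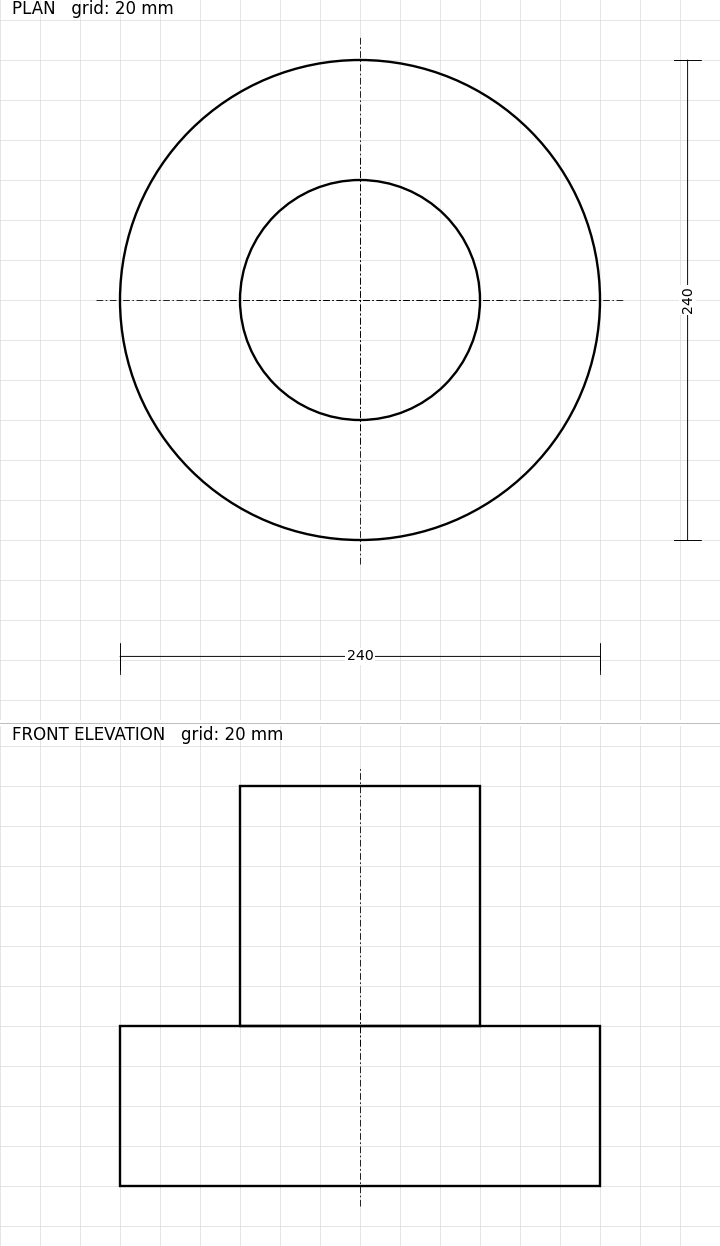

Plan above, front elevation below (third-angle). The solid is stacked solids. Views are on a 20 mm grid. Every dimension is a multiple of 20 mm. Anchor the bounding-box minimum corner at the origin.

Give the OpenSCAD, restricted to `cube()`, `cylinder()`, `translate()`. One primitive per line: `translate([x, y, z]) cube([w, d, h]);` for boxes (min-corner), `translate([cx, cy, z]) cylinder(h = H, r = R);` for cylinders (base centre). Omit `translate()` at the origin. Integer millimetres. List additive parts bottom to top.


translate([120, 120, 0]) cylinder(h = 80, r = 120);
translate([120, 120, 80]) cylinder(h = 120, r = 60);


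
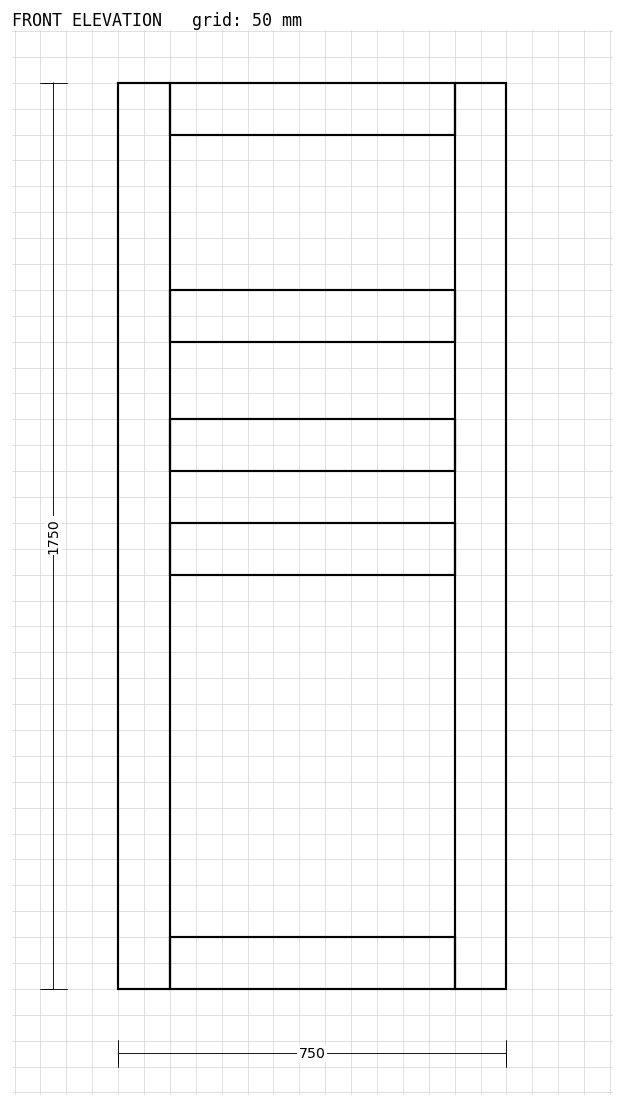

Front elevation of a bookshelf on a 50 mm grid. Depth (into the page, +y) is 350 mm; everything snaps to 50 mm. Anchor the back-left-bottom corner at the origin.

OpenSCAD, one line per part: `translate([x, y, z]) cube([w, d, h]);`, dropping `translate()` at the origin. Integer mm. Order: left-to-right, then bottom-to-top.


cube([100, 350, 1750]);
translate([100, 0, 0]) cube([550, 350, 100]);
translate([100, 0, 800]) cube([550, 350, 100]);
translate([100, 0, 1000]) cube([550, 350, 100]);
translate([100, 0, 1250]) cube([550, 350, 100]);
translate([100, 0, 1650]) cube([550, 350, 100]);
translate([650, 0, 0]) cube([100, 350, 1750]);
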